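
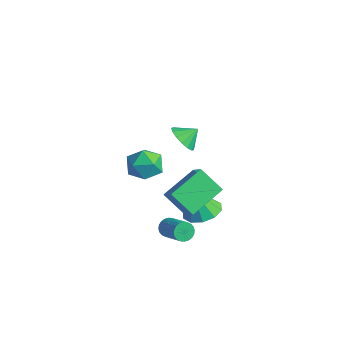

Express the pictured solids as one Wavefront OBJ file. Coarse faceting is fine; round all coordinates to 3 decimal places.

v -3.849 2.58 -0.153
v -3.242 2.881 -0.805
v -3.551 3.38 0.493
v -3.657 3.115 -0.902
v -4.124 3.206 -0.799
v -4.517 3.129 -0.523
v -4.731 2.905 -0.147
v -4.709 2.594 0.226
v -4.456 2.28 0.499
v -4.041 2.046 0.596
v -3.574 1.955 0.493
v -3.181 2.032 0.216
v -2.967 2.256 -0.159
v -2.989 2.567 -0.533
v 0.692 0.511 -1.873
v 1.512 1.135 -1.549
v 0.308 0.129 -0.167
v 0.965 1.516 -1.587
v 0.314 1.513 -1.735
v -0.192 1.127 -1.935
v -0.361 0.506 -2.112
v -0.127 -0.114 -2.197
v 0.42 -0.495 -2.159
v 1.071 -0.492 -2.011
v 1.577 -0.106 -1.811
v 1.746 0.515 -1.634
v 1.856 -2.747 2.03
v 2.725 -2.92 2.779
v 1.612 -0.765 2.769
v 2.48 -0.937 3.518
v 2.92 -2.203 0.922
v 3.788 -2.375 1.671
v 2.675 -0.22 1.661
v 3.544 -0.393 2.41
v 1.457 -2.152 -1.206
v 1.719 -1.867 -1.638
v 3.185 -1.982 -0.825
v 2.923 -2.268 -0.394
v 1.658 -1.696 -1.503
v 3.123 -1.811 -0.69
v 1.566 -1.594 -1.323
v 3.031 -1.71 -0.51
v 1.457 -1.578 -1.125
v 2.923 -1.694 -0.312
v 1.349 -1.649 -0.939
v 2.814 -1.765 -0.126
v 1.257 -1.797 -0.794
v 2.722 -1.912 0.019
v 1.195 -1.999 -0.712
v 2.661 -2.114 0.101
v 1.174 -2.224 -0.706
v 2.639 -2.339 0.107
v 1.195 -2.438 -0.775
v 2.661 -2.553 0.038
v 1.257 -2.609 -0.91
v 2.722 -2.724 -0.097
v 1.349 -2.71 -1.09
v 2.814 -2.826 -0.277
v 1.457 -2.726 -1.288
v 2.923 -2.842 -0.475
v 1.566 -2.655 -1.474
v 3.031 -2.771 -0.661
v 1.658 -2.508 -1.619
v 3.123 -2.623 -0.806
v 1.719 -2.306 -1.701
v 3.185 -2.421 -0.888
v 1.741 -2.081 -1.707
v 3.206 -2.196 -0.894
v 1.028 -2.296 4.327
v 1.591 -2.617 3.513
v 0.029 -3.643 4.167
v 0.592 -3.964 3.353
v 1.003 -3.98 4.309
v 1.621 -3.148 4.408
v -0.001 -3.112 3.272
v 0.617 -2.28 3.371
v 0.956 -3.122 2.861
v 1.576 -3.658 3.502
v 0.044 -2.602 4.178
v 0.664 -3.138 4.819
f 2 1 4
f 2 4 3
f 4 1 5
f 4 5 3
f 5 1 6
f 5 6 3
f 6 1 7
f 6 7 3
f 7 1 8
f 7 8 3
f 8 1 9
f 8 9 3
f 9 1 10
f 9 10 3
f 10 1 11
f 10 11 3
f 11 1 12
f 11 12 3
f 12 1 13
f 12 13 3
f 13 1 14
f 13 14 3
f 14 1 2
f 14 2 3
f 16 15 18
f 16 18 17
f 18 15 19
f 18 19 17
f 19 15 20
f 19 20 17
f 20 15 21
f 20 21 17
f 21 15 22
f 21 22 17
f 22 15 23
f 22 23 17
f 23 15 24
f 23 24 17
f 24 15 25
f 24 25 17
f 25 15 26
f 25 26 17
f 26 15 16
f 26 16 17
f 28 30 27
f 31 28 27
f 27 30 29
f 29 31 27
f 28 34 30
f 32 28 31
f 32 34 28
f 30 34 29
f 33 31 29
f 29 34 33
f 33 32 31
f 34 32 33
f 36 35 39
f 36 39 37
f 37 39 40
f 37 40 38
f 39 35 41
f 39 41 40
f 40 41 42
f 40 42 38
f 41 35 43
f 41 43 42
f 42 43 44
f 42 44 38
f 43 35 45
f 43 45 44
f 44 45 46
f 44 46 38
f 45 35 47
f 45 47 46
f 46 47 48
f 46 48 38
f 47 35 49
f 47 49 48
f 48 49 50
f 48 50 38
f 49 35 51
f 49 51 50
f 50 51 52
f 50 52 38
f 51 35 53
f 51 53 52
f 52 53 54
f 52 54 38
f 53 35 55
f 53 55 54
f 54 55 56
f 54 56 38
f 55 35 57
f 55 57 56
f 56 57 58
f 56 58 38
f 57 35 59
f 57 59 58
f 58 59 60
f 58 60 38
f 59 35 61
f 59 61 60
f 60 61 62
f 60 62 38
f 61 35 63
f 61 63 62
f 62 63 64
f 62 64 38
f 63 35 65
f 63 65 64
f 64 65 66
f 64 66 38
f 65 35 67
f 65 67 66
f 66 67 68
f 66 68 38
f 67 35 36
f 67 36 68
f 68 36 37
f 68 37 38
f 69 80 74
f 69 74 70
f 69 70 76
f 69 76 79
f 69 79 80
f 70 74 78
f 74 80 73
f 80 79 71
f 79 76 75
f 76 70 77
f 72 78 73
f 72 73 71
f 72 71 75
f 72 75 77
f 72 77 78
f 73 78 74
f 71 73 80
f 75 71 79
f 77 75 76
f 78 77 70



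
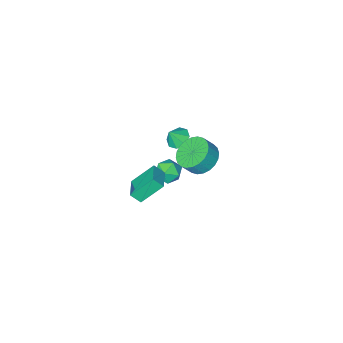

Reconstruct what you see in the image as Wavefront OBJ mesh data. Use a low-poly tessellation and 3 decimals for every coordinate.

v -3.708 -2.684 -3.612
v -2.909 -3.045 -3.317
v -4.011 -3.955 -4.343
v -3.212 -4.316 -4.048
v -3.899 -4.16 -3.448
v -3.712 -3.374 -2.996
v -3.208 -3.626 -4.664
v -3.021 -2.84 -4.212
v -2.6 -3.627 -3.967
v -3.027 -3.957 -3.215
v -3.893 -3.043 -4.445
v -4.32 -3.373 -3.693
v -1.333 -2.918 -3.813
v -2.592 -2.437 -2.432
v -0.567 -1.667 -3.55
v -1.826 -1.186 -2.168
v -0.854 -3.334 -3.232
v -2.113 -2.853 -1.85
v -0.088 -2.083 -2.968
v -1.347 -1.602 -1.587
v -3.841 -3.028 -0.198
v -3.401 -2.427 -0.459
v -3.259 -3.092 0.638
v -3.867 -2.243 -0.12
v -4.318 -2.519 0.173
v -4.489 -3.093 0.249
v -4.281 -3.63 0.064
v -3.815 -3.814 -0.275
v -3.364 -3.538 -0.568
v -3.193 -2.963 -0.644
v -2.441 2.094 3.424
v -1.719 1.564 2.804
v -1.116 1.436 3.616
v -1.839 1.966 4.236
v -1.582 1.965 2.766
v -0.979 1.837 3.578
v -1.576 2.385 2.828
v -0.974 2.257 3.641
v -1.702 2.762 2.981
v -1.1 2.634 3.793
v -1.941 3.036 3.201
v -1.338 2.908 4.014
v -2.256 3.168 3.455
v -1.653 3.04 4.268
v -2.599 3.135 3.705
v -1.996 3.007 4.517
v -2.918 2.945 3.911
v -2.315 2.817 4.724
v -3.164 2.624 4.044
v -2.561 2.496 4.856
v -3.301 2.223 4.082
v -2.698 2.095 4.894
v -3.306 1.803 4.019
v -2.704 1.675 4.832
v -3.18 1.426 3.867
v -2.578 1.298 4.679
v -2.942 1.152 3.646
v -2.339 1.024 4.459
v -2.627 1.02 3.392
v -2.024 0.892 4.205
v -2.284 1.053 3.143
v -1.681 0.925 3.955
v -1.965 1.243 2.936
v -1.362 1.115 3.749
f 1 12 6
f 1 6 2
f 1 2 8
f 1 8 11
f 1 11 12
f 2 6 10
f 6 12 5
f 12 11 3
f 11 8 7
f 8 2 9
f 4 10 5
f 4 5 3
f 4 3 7
f 4 7 9
f 4 9 10
f 5 10 6
f 3 5 12
f 7 3 11
f 9 7 8
f 10 9 2
f 14 16 13
f 17 14 13
f 13 16 15
f 15 17 13
f 14 20 16
f 18 14 17
f 18 20 14
f 16 20 15
f 19 17 15
f 15 20 19
f 19 18 17
f 20 18 19
f 22 21 24
f 22 24 23
f 24 21 25
f 24 25 23
f 25 21 26
f 25 26 23
f 26 21 27
f 26 27 23
f 27 21 28
f 27 28 23
f 28 21 29
f 28 29 23
f 29 21 30
f 29 30 23
f 30 21 22
f 30 22 23
f 32 31 35
f 32 35 33
f 33 35 36
f 33 36 34
f 35 31 37
f 35 37 36
f 36 37 38
f 36 38 34
f 37 31 39
f 37 39 38
f 38 39 40
f 38 40 34
f 39 31 41
f 39 41 40
f 40 41 42
f 40 42 34
f 41 31 43
f 41 43 42
f 42 43 44
f 42 44 34
f 43 31 45
f 43 45 44
f 44 45 46
f 44 46 34
f 45 31 47
f 45 47 46
f 46 47 48
f 46 48 34
f 47 31 49
f 47 49 48
f 48 49 50
f 48 50 34
f 49 31 51
f 49 51 50
f 50 51 52
f 50 52 34
f 51 31 53
f 51 53 52
f 52 53 54
f 52 54 34
f 53 31 55
f 53 55 54
f 54 55 56
f 54 56 34
f 55 31 57
f 55 57 56
f 56 57 58
f 56 58 34
f 57 31 59
f 57 59 58
f 58 59 60
f 58 60 34
f 59 31 61
f 59 61 60
f 60 61 62
f 60 62 34
f 61 31 63
f 61 63 62
f 62 63 64
f 62 64 34
f 63 31 32
f 63 32 64
f 64 32 33
f 64 33 34



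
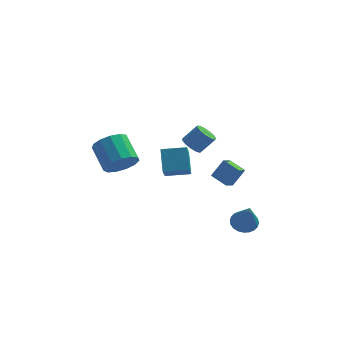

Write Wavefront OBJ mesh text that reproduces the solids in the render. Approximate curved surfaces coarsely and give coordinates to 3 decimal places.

v 0.358 3.298 -2.12
v 0.895 3.271 -2.584
v 1.719 3.494 -1.644
v 1.182 3.522 -1.18
v 0.777 3.653 -2.571
v 1.601 3.876 -1.631
v 0.525 3.922 -2.415
v 1.349 4.145 -1.474
v 0.221 3.994 -2.165
v 1.045 4.217 -1.225
v -0.04 3.844 -1.901
v 0.784 4.067 -0.961
v -0.174 3.522 -1.707
v 0.65 3.745 -0.766
v -0.14 3.128 -1.644
v 0.684 3.351 -0.703
v 0.053 2.789 -1.732
v 0.877 3.012 -0.791
v 0.342 2.611 -1.943
v 1.166 2.834 -1.003
v 0.637 2.652 -2.211
v 1.461 2.875 -1.271
v 0.843 2.898 -2.45
v 1.667 3.121 -1.509
v 3.419 -2.242 -4.628
v 4.192 -2.203 -4.724
v 3.701 -3.338 -2.812
v 4.14 -1.95 -4.564
v 3.978 -1.741 -4.412
v 3.73 -1.609 -4.294
v 3.436 -1.573 -4.227
v 3.139 -1.639 -4.22
v 2.884 -1.796 -4.276
v 2.711 -2.021 -4.385
v 2.646 -2.28 -4.531
v 2.699 -2.533 -4.692
v 2.861 -2.742 -4.843
v 3.108 -2.874 -4.962
v 3.403 -2.91 -5.029
v 3.7 -2.845 -5.036
v 3.954 -2.687 -4.98
v 4.127 -2.462 -4.871
v -0.882 -2.882 -0.45
v -1.056 -1.857 0.646
v -0.834 -1.819 -1.435
v -1.008 -0.795 -0.34
v 0.508 -2.805 -0.3
v 0.334 -1.781 0.795
v 0.556 -1.743 -1.286
v 0.382 -0.718 -0.19
v 1.632 -2.441 -0.934
v 2.266 -2.162 0.082
v 1.967 -1.82 -1.313
v 2.601 -1.542 -0.296
v 2.439 -3.078 -1.264
v 3.073 -2.8 -0.247
v 2.774 -2.458 -1.642
v 3.408 -2.179 -0.626
v -3.233 -0.592 -1.395
v -2.564 0.097 -1.794
v -3.299 1.382 -0.805
v -3.967 0.692 -0.405
v -3.033 0.099 -2.145
v -3.768 1.384 -1.156
v -3.566 -0.118 -2.258
v -4.3 1.167 -1.269
v -3.992 -0.486 -2.097
v -4.727 0.799 -1.108
v -4.178 -0.888 -1.713
v -4.912 0.397 -0.724
v -4.063 -1.196 -1.228
v -4.798 0.089 -0.238
v -3.685 -1.312 -0.795
v -4.419 -0.028 0.194
v -3.163 -1.2 -0.554
v -3.898 0.085 0.436
v -2.663 -0.895 -0.579
v -3.398 0.39 0.411
v -2.344 -0.494 -0.863
v -3.079 0.791 0.126
v -2.308 -0.124 -1.316
v -3.042 1.161 -0.327
f 2 1 5
f 2 5 3
f 3 5 6
f 3 6 4
f 5 1 7
f 5 7 6
f 6 7 8
f 6 8 4
f 7 1 9
f 7 9 8
f 8 9 10
f 8 10 4
f 9 1 11
f 9 11 10
f 10 11 12
f 10 12 4
f 11 1 13
f 11 13 12
f 12 13 14
f 12 14 4
f 13 1 15
f 13 15 14
f 14 15 16
f 14 16 4
f 15 1 17
f 15 17 16
f 16 17 18
f 16 18 4
f 17 1 19
f 17 19 18
f 18 19 20
f 18 20 4
f 19 1 21
f 19 21 20
f 20 21 22
f 20 22 4
f 21 1 23
f 21 23 22
f 22 23 24
f 22 24 4
f 23 1 2
f 23 2 24
f 24 2 3
f 24 3 4
f 26 25 28
f 26 28 27
f 28 25 29
f 28 29 27
f 29 25 30
f 29 30 27
f 30 25 31
f 30 31 27
f 31 25 32
f 31 32 27
f 32 25 33
f 32 33 27
f 33 25 34
f 33 34 27
f 34 25 35
f 34 35 27
f 35 25 36
f 35 36 27
f 36 25 37
f 36 37 27
f 37 25 38
f 37 38 27
f 38 25 39
f 38 39 27
f 39 25 40
f 39 40 27
f 40 25 41
f 40 41 27
f 41 25 42
f 41 42 27
f 42 25 26
f 42 26 27
f 44 46 43
f 47 44 43
f 43 46 45
f 45 47 43
f 44 50 46
f 48 44 47
f 48 50 44
f 46 50 45
f 49 47 45
f 45 50 49
f 49 48 47
f 50 48 49
f 52 54 51
f 55 52 51
f 51 54 53
f 53 55 51
f 52 58 54
f 56 52 55
f 56 58 52
f 54 58 53
f 57 55 53
f 53 58 57
f 57 56 55
f 58 56 57
f 60 59 63
f 60 63 61
f 61 63 64
f 61 64 62
f 63 59 65
f 63 65 64
f 64 65 66
f 64 66 62
f 65 59 67
f 65 67 66
f 66 67 68
f 66 68 62
f 67 59 69
f 67 69 68
f 68 69 70
f 68 70 62
f 69 59 71
f 69 71 70
f 70 71 72
f 70 72 62
f 71 59 73
f 71 73 72
f 72 73 74
f 72 74 62
f 73 59 75
f 73 75 74
f 74 75 76
f 74 76 62
f 75 59 77
f 75 77 76
f 76 77 78
f 76 78 62
f 77 59 79
f 77 79 78
f 78 79 80
f 78 80 62
f 79 59 81
f 79 81 80
f 80 81 82
f 80 82 62
f 81 59 60
f 81 60 82
f 82 60 61
f 82 61 62



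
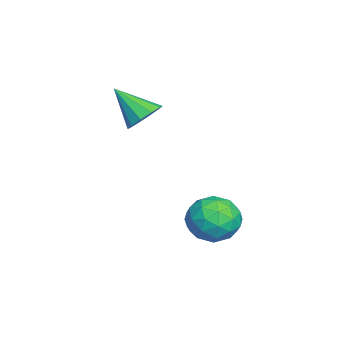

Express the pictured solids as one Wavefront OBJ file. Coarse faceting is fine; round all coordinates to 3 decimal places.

v -0.952 0.986 -2.341
v -0.386 1.646 -1.995
v 0.006 -0.086 -1.865
v 0.572 0.574 -1.519
v -0.26 0.415 -1.121
v -0.852 1.078 -1.415
v 0.472 0.482 -2.445
v -0.12 1.145 -2.739
v 0.494 1.335 -2.059
v 0.042 1.293 -1.241
v -0.422 0.267 -2.619
v -0.874 0.225 -1.801
v -0.753 1.41 -2.21
v 0.373 0.15 -1.65
v -0.116 0.057 -1.416
v 0.217 0.445 -1.213
v -1.027 1.076 -1.869
v -0.695 1.464 -1.665
v -0.62 0.741 -1.152
v 0.315 0.096 -2.195
v 0.647 0.484 -1.991
v -0.597 1.115 -2.647
v -0.264 1.503 -2.444
v 0.24 0.819 -2.708
v 0.097 1.615 -2.044
v 0.66 0.985 -1.764
v 0.601 0.931 -2.308
v 0.253 1.32 -2.481
v -0.169 1.591 -1.563
v 0.394 0.961 -1.283
v -0.095 0.867 -1.049
v -0.443 1.257 -1.222
v 0.348 1.408 -1.601
v -0.774 0.599 -2.577
v -0.211 -0.031 -2.297
v 0.063 0.303 -2.638
v -0.285 0.693 -2.811
v -1.04 0.575 -2.096
v -0.477 -0.055 -1.816
v -0.633 0.24 -1.379
v -0.981 0.629 -1.552
v -0.728 0.152 -2.259
v -2.389 -1.517 1.305
v -1.718 -1.583 1.528
v -2.831 -2.543 2.335
v -1.908 -1.265 1.763
v -2.282 -1.043 1.823
v -2.696 -1.002 1.685
v -2.994 -1.158 1.402
v -3.06 -1.451 1.082
v -2.869 -1.769 0.847
v -2.495 -1.991 0.787
v -2.081 -2.031 0.925
v -1.784 -1.876 1.208
f 1 38 17
f 38 12 41
f 17 41 6
f 38 41 17
f 1 17 13
f 17 6 18
f 13 18 2
f 17 18 13
f 1 13 22
f 13 2 23
f 22 23 8
f 13 23 22
f 1 22 34
f 22 8 37
f 34 37 11
f 22 37 34
f 1 34 38
f 34 11 42
f 38 42 12
f 34 42 38
f 2 18 29
f 18 6 32
f 29 32 10
f 18 32 29
f 6 41 19
f 41 12 40
f 19 40 5
f 41 40 19
f 12 42 39
f 42 11 35
f 39 35 3
f 42 35 39
f 11 37 36
f 37 8 24
f 36 24 7
f 37 24 36
f 8 23 28
f 23 2 25
f 28 25 9
f 23 25 28
f 4 30 16
f 30 10 31
f 16 31 5
f 30 31 16
f 4 16 14
f 16 5 15
f 14 15 3
f 16 15 14
f 4 14 21
f 14 3 20
f 21 20 7
f 14 20 21
f 4 21 26
f 21 7 27
f 26 27 9
f 21 27 26
f 4 26 30
f 26 9 33
f 30 33 10
f 26 33 30
f 5 31 19
f 31 10 32
f 19 32 6
f 31 32 19
f 3 15 39
f 15 5 40
f 39 40 12
f 15 40 39
f 7 20 36
f 20 3 35
f 36 35 11
f 20 35 36
f 9 27 28
f 27 7 24
f 28 24 8
f 27 24 28
f 10 33 29
f 33 9 25
f 29 25 2
f 33 25 29
f 44 43 46
f 44 46 45
f 46 43 47
f 46 47 45
f 47 43 48
f 47 48 45
f 48 43 49
f 48 49 45
f 49 43 50
f 49 50 45
f 50 43 51
f 50 51 45
f 51 43 52
f 51 52 45
f 52 43 53
f 52 53 45
f 53 43 54
f 53 54 45
f 54 43 44
f 54 44 45



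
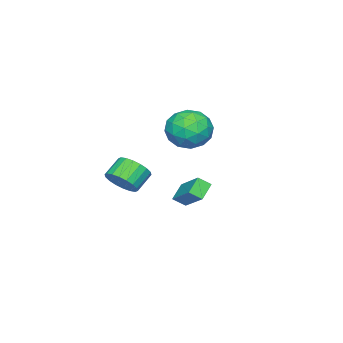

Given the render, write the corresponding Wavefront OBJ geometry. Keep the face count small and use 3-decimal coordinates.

v 4.407 0.467 0.965
v 4.822 -0.042 1.609
v 3.869 0.105 2.34
v 3.453 0.613 1.695
v 4.948 0.338 1.697
v 3.994 0.484 2.428
v 4.967 0.743 1.641
v 4.013 0.889 2.371
v 4.875 1.093 1.45
v 3.921 1.24 2.18
v 4.69 1.319 1.163
v 3.736 1.466 1.893
v 4.449 1.377 0.837
v 3.495 1.523 1.567
v 4.2 1.254 0.536
v 3.246 1.401 1.267
v 3.991 0.975 0.32
v 3.038 1.122 1.051
v 3.866 0.596 0.232
v 2.912 0.742 0.963
v 3.847 0.191 0.289
v 2.893 0.337 1.019
v 3.939 -0.16 0.48
v 2.985 -0.013 1.21
v 4.124 -0.386 0.767
v 3.17 -0.239 1.497
v 4.365 -0.443 1.093
v 3.411 -0.297 1.823
v 4.614 -0.321 1.393
v 3.66 -0.174 2.124
v 0.835 3.284 3.864
v 1.862 3.422 3.181
v 1.658 1.698 4.779
v 2.685 1.836 4.096
v 2.4 2.675 4.965
v 1.891 3.655 4.399
v 1.629 1.465 3.561
v 1.12 2.445 2.995
v 2.352 2.298 2.994
v 2.829 3.046 3.861
v 0.691 2.074 4.099
v 1.168 2.822 4.966
v 1.276 3.492 3.442
v 2.244 1.628 4.518
v 2.076 2.121 5.029
v 2.68 2.202 4.627
v 1.293 3.629 4.158
v 1.897 3.711 3.756
v 2.213 3.272 4.805
v 1.623 1.409 4.204
v 2.227 1.491 3.802
v 0.84 2.918 3.333
v 1.444 2.999 2.931
v 1.307 1.848 3.155
v 2.168 2.913 2.93
v 2.652 1.981 3.469
v 2.031 1.762 3.154
v 1.732 2.338 2.821
v 2.448 3.352 3.44
v 2.932 2.42 3.978
v 2.764 2.913 4.489
v 2.465 3.49 4.156
v 2.736 2.692 3.33
v 0.588 2.7 3.982
v 1.072 1.768 4.52
v 1.055 1.63 3.804
v 0.756 2.207 3.471
v 0.868 3.139 4.491
v 1.352 2.207 5.03
v 1.788 2.782 5.139
v 1.489 3.358 4.806
v 0.784 2.428 4.63
v -1.219 0.545 -2.88
v -2.111 0.523 -2.22
v -0.382 2.024 -1.699
v -1.274 2.002 -1.039
v -0.866 -0.022 -2.421
v -1.758 -0.044 -1.761
v -0.029 1.457 -1.24
v -0.921 1.435 -0.58
f 2 1 5
f 2 5 3
f 3 5 6
f 3 6 4
f 5 1 7
f 5 7 6
f 6 7 8
f 6 8 4
f 7 1 9
f 7 9 8
f 8 9 10
f 8 10 4
f 9 1 11
f 9 11 10
f 10 11 12
f 10 12 4
f 11 1 13
f 11 13 12
f 12 13 14
f 12 14 4
f 13 1 15
f 13 15 14
f 14 15 16
f 14 16 4
f 15 1 17
f 15 17 16
f 16 17 18
f 16 18 4
f 17 1 19
f 17 19 18
f 18 19 20
f 18 20 4
f 19 1 21
f 19 21 20
f 20 21 22
f 20 22 4
f 21 1 23
f 21 23 22
f 22 23 24
f 22 24 4
f 23 1 25
f 23 25 24
f 24 25 26
f 24 26 4
f 25 1 27
f 25 27 26
f 26 27 28
f 26 28 4
f 27 1 29
f 27 29 28
f 28 29 30
f 28 30 4
f 29 1 2
f 29 2 30
f 30 2 3
f 30 3 4
f 31 68 47
f 68 42 71
f 47 71 36
f 68 71 47
f 31 47 43
f 47 36 48
f 43 48 32
f 47 48 43
f 31 43 52
f 43 32 53
f 52 53 38
f 43 53 52
f 31 52 64
f 52 38 67
f 64 67 41
f 52 67 64
f 31 64 68
f 64 41 72
f 68 72 42
f 64 72 68
f 32 48 59
f 48 36 62
f 59 62 40
f 48 62 59
f 36 71 49
f 71 42 70
f 49 70 35
f 71 70 49
f 42 72 69
f 72 41 65
f 69 65 33
f 72 65 69
f 41 67 66
f 67 38 54
f 66 54 37
f 67 54 66
f 38 53 58
f 53 32 55
f 58 55 39
f 53 55 58
f 34 60 46
f 60 40 61
f 46 61 35
f 60 61 46
f 34 46 44
f 46 35 45
f 44 45 33
f 46 45 44
f 34 44 51
f 44 33 50
f 51 50 37
f 44 50 51
f 34 51 56
f 51 37 57
f 56 57 39
f 51 57 56
f 34 56 60
f 56 39 63
f 60 63 40
f 56 63 60
f 35 61 49
f 61 40 62
f 49 62 36
f 61 62 49
f 33 45 69
f 45 35 70
f 69 70 42
f 45 70 69
f 37 50 66
f 50 33 65
f 66 65 41
f 50 65 66
f 39 57 58
f 57 37 54
f 58 54 38
f 57 54 58
f 40 63 59
f 63 39 55
f 59 55 32
f 63 55 59
f 74 76 73
f 77 74 73
f 73 76 75
f 75 77 73
f 74 80 76
f 78 74 77
f 78 80 74
f 76 80 75
f 79 77 75
f 75 80 79
f 79 78 77
f 80 78 79



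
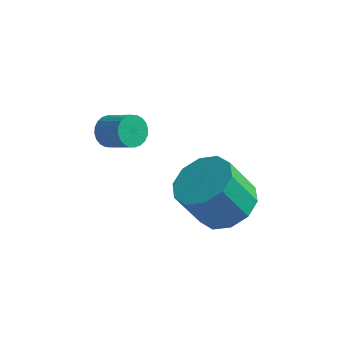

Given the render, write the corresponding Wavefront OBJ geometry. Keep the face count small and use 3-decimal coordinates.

v -0.905 3.791 -0.756
v -0.573 3.877 -1.198
v 0.297 3.555 -0.607
v -0.035 3.469 -0.164
v -0.566 4.073 -1.101
v 0.304 3.751 -0.51
v -0.611 4.225 -0.952
v 0.259 3.904 -0.361
v -0.701 4.312 -0.772
v 0.169 3.99 -0.181
v -0.822 4.319 -0.59
v 0.048 3.998 0.001
v -0.955 4.246 -0.434
v -0.085 3.925 0.157
v -1.081 4.104 -0.326
v -0.211 3.782 0.265
v -1.18 3.914 -0.284
v -0.31 3.592 0.308
v -1.237 3.705 -0.313
v -0.367 3.383 0.278
v -1.244 3.509 -0.41
v -0.374 3.187 0.181
v -1.199 3.356 -0.559
v -0.329 3.035 0.032
v -1.109 3.27 -0.739
v -0.239 2.948 -0.148
v -0.988 3.262 -0.921
v -0.118 2.941 -0.33
v -0.855 3.335 -1.077
v 0.015 3.014 -0.486
v -0.729 3.478 -1.185
v 0.141 3.156 -0.594
v -0.63 3.668 -1.228
v 0.24 3.346 -0.636
v 2.749 3.888 -3.186
v 3.392 4.487 -2.689
v 2.715 4.112 -1.358
v 2.071 3.512 -1.854
v 2.894 4.828 -2.847
v 2.216 4.453 -1.516
v 2.34 4.81 -3.134
v 1.662 4.434 -1.803
v 1.942 4.439 -3.441
v 1.264 4.064 -2.11
v 1.853 3.858 -3.65
v 1.175 3.483 -2.319
v 2.105 3.288 -3.682
v 1.428 2.913 -2.351
v 2.604 2.947 -3.524
v 1.926 2.572 -2.193
v 3.158 2.966 -3.237
v 2.48 2.59 -1.906
v 3.556 3.336 -2.93
v 2.878 2.961 -1.599
v 3.645 3.917 -2.721
v 2.967 3.542 -1.39
f 2 1 5
f 2 5 3
f 3 5 6
f 3 6 4
f 5 1 7
f 5 7 6
f 6 7 8
f 6 8 4
f 7 1 9
f 7 9 8
f 8 9 10
f 8 10 4
f 9 1 11
f 9 11 10
f 10 11 12
f 10 12 4
f 11 1 13
f 11 13 12
f 12 13 14
f 12 14 4
f 13 1 15
f 13 15 14
f 14 15 16
f 14 16 4
f 15 1 17
f 15 17 16
f 16 17 18
f 16 18 4
f 17 1 19
f 17 19 18
f 18 19 20
f 18 20 4
f 19 1 21
f 19 21 20
f 20 21 22
f 20 22 4
f 21 1 23
f 21 23 22
f 22 23 24
f 22 24 4
f 23 1 25
f 23 25 24
f 24 25 26
f 24 26 4
f 25 1 27
f 25 27 26
f 26 27 28
f 26 28 4
f 27 1 29
f 27 29 28
f 28 29 30
f 28 30 4
f 29 1 31
f 29 31 30
f 30 31 32
f 30 32 4
f 31 1 33
f 31 33 32
f 32 33 34
f 32 34 4
f 33 1 2
f 33 2 34
f 34 2 3
f 34 3 4
f 36 35 39
f 36 39 37
f 37 39 40
f 37 40 38
f 39 35 41
f 39 41 40
f 40 41 42
f 40 42 38
f 41 35 43
f 41 43 42
f 42 43 44
f 42 44 38
f 43 35 45
f 43 45 44
f 44 45 46
f 44 46 38
f 45 35 47
f 45 47 46
f 46 47 48
f 46 48 38
f 47 35 49
f 47 49 48
f 48 49 50
f 48 50 38
f 49 35 51
f 49 51 50
f 50 51 52
f 50 52 38
f 51 35 53
f 51 53 52
f 52 53 54
f 52 54 38
f 53 35 55
f 53 55 54
f 54 55 56
f 54 56 38
f 55 35 36
f 55 36 56
f 56 36 37
f 56 37 38



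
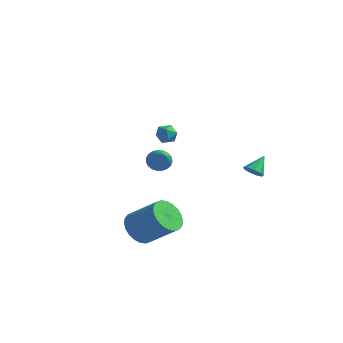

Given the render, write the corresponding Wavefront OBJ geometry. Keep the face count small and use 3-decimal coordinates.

v -1.207 -3.314 -3.118
v -0.631 -4.01 -3.672
v 1.003 -3.723 -2.336
v 0.427 -3.026 -1.782
v -0.536 -3.657 -3.864
v 1.097 -3.369 -2.528
v -0.544 -3.251 -3.943
v 1.09 -2.963 -2.606
v -0.652 -2.854 -3.895
v 0.982 -2.566 -2.559
v -0.845 -2.528 -3.73
v 0.789 -2.24 -2.394
v -1.093 -2.321 -3.471
v 0.541 -2.033 -2.135
v -1.358 -2.266 -3.159
v 0.276 -1.978 -1.823
v -1.6 -2.37 -2.84
v 0.033 -2.082 -1.504
v -1.783 -2.617 -2.564
v -0.149 -2.33 -1.228
v -1.877 -2.971 -2.372
v -0.244 -2.683 -1.036
v -1.87 -3.377 -2.294
v -0.236 -3.089 -0.957
v -1.762 -3.774 -2.341
v -0.128 -3.486 -1.005
v -1.569 -4.1 -2.506
v 0.065 -3.812 -1.17
v -1.321 -4.307 -2.765
v 0.313 -4.019 -1.429
v -1.056 -4.362 -3.077
v 0.578 -4.074 -1.741
v -0.813 -4.258 -3.396
v 0.82 -3.97 -2.06
v -3.836 2.158 -1.185
v -3.245 2.435 -1.513
v -2.564 0.922 0.065
v -3.285 2.627 -1.282
v -3.42 2.739 -1.034
v -3.628 2.75 -0.812
v -3.871 2.659 -0.655
v -4.108 2.481 -0.59
v -4.298 2.247 -0.627
v -4.408 1.998 -0.761
v -4.419 1.777 -0.969
v -4.33 1.621 -1.214
v -4.155 1.559 -1.454
v -3.924 1.6 -1.647
v -3.679 1.737 -1.761
v -3.46 1.947 -1.775
v -3.307 2.194 -1.687
v 1.378 3.478 -1.082
v 1.948 3.289 -0.929
v 1.462 4.422 -0.238
v 1.968 3.571 -1.246
v 1.712 3.809 -1.486
v 1.3 3.892 -1.537
v 0.923 3.781 -1.376
v 0.76 3.529 -1.077
v 0.885 3.252 -0.781
v 1.241 3.081 -0.626
v 1.661 3.096 -0.684
v -0.703 -1.543 2.861
v -0.313 -1.262 3.302
v -0.687 -2.438 3.418
v -0.297 -2.157 3.859
v -0.918 -1.966 3.803
v -0.928 -1.412 3.459
v -0.072 -2.288 3.261
v -0.082 -1.734 2.917
v 0.076 -1.722 3.549
v -0.446 -1.523 3.884
v -0.554 -2.177 2.836
v -1.076 -1.978 3.171
f 2 1 5
f 2 5 3
f 3 5 6
f 3 6 4
f 5 1 7
f 5 7 6
f 6 7 8
f 6 8 4
f 7 1 9
f 7 9 8
f 8 9 10
f 8 10 4
f 9 1 11
f 9 11 10
f 10 11 12
f 10 12 4
f 11 1 13
f 11 13 12
f 12 13 14
f 12 14 4
f 13 1 15
f 13 15 14
f 14 15 16
f 14 16 4
f 15 1 17
f 15 17 16
f 16 17 18
f 16 18 4
f 17 1 19
f 17 19 18
f 18 19 20
f 18 20 4
f 19 1 21
f 19 21 20
f 20 21 22
f 20 22 4
f 21 1 23
f 21 23 22
f 22 23 24
f 22 24 4
f 23 1 25
f 23 25 24
f 24 25 26
f 24 26 4
f 25 1 27
f 25 27 26
f 26 27 28
f 26 28 4
f 27 1 29
f 27 29 28
f 28 29 30
f 28 30 4
f 29 1 31
f 29 31 30
f 30 31 32
f 30 32 4
f 31 1 33
f 31 33 32
f 32 33 34
f 32 34 4
f 33 1 2
f 33 2 34
f 34 2 3
f 34 3 4
f 36 35 38
f 36 38 37
f 38 35 39
f 38 39 37
f 39 35 40
f 39 40 37
f 40 35 41
f 40 41 37
f 41 35 42
f 41 42 37
f 42 35 43
f 42 43 37
f 43 35 44
f 43 44 37
f 44 35 45
f 44 45 37
f 45 35 46
f 45 46 37
f 46 35 47
f 46 47 37
f 47 35 48
f 47 48 37
f 48 35 49
f 48 49 37
f 49 35 50
f 49 50 37
f 50 35 51
f 50 51 37
f 51 35 36
f 51 36 37
f 53 52 55
f 53 55 54
f 55 52 56
f 55 56 54
f 56 52 57
f 56 57 54
f 57 52 58
f 57 58 54
f 58 52 59
f 58 59 54
f 59 52 60
f 59 60 54
f 60 52 61
f 60 61 54
f 61 52 62
f 61 62 54
f 62 52 53
f 62 53 54
f 63 74 68
f 63 68 64
f 63 64 70
f 63 70 73
f 63 73 74
f 64 68 72
f 68 74 67
f 74 73 65
f 73 70 69
f 70 64 71
f 66 72 67
f 66 67 65
f 66 65 69
f 66 69 71
f 66 71 72
f 67 72 68
f 65 67 74
f 69 65 73
f 71 69 70
f 72 71 64



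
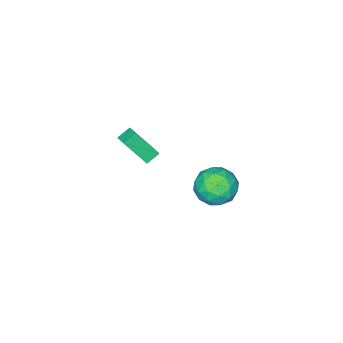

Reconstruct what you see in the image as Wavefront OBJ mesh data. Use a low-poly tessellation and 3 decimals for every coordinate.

v -1.168 2.149 -1.426
v -0.531 3.035 -1.868
v 0.111 1.925 -0.032
v 0.748 2.811 -0.474
v -0.297 3.028 0.023
v -1.088 3.167 -0.839
v 0.668 1.793 -1.061
v -0.123 1.932 -1.923
v 0.604 2.815 -1.643
v 0.008 3.578 -0.973
v -0.428 1.382 -0.927
v -1.024 2.145 -0.257
v -0.962 2.612 -1.77
v 0.542 2.348 -0.13
v -0.073 2.476 0.162
v 0.302 2.997 -0.098
v -1.289 2.689 -1.164
v -0.914 3.21 -1.424
v -0.777 3.206 -0.313
v 0.494 1.75 -0.476
v 0.869 2.271 -0.736
v -0.722 1.963 -1.802
v -0.347 2.484 -2.062
v 0.357 1.754 -1.587
v 0.08 3.003 -1.897
v 0.832 2.871 -1.077
v 0.784 2.273 -1.422
v 0.319 2.355 -1.929
v -0.271 3.452 -1.503
v 0.481 3.32 -0.684
v -0.133 3.448 -0.392
v -0.598 3.529 -0.898
v 0.396 3.323 -1.371
v -0.901 1.64 -1.216
v -0.149 1.508 -0.397
v 0.178 1.431 -1.002
v -0.287 1.512 -1.508
v -1.252 2.089 -0.823
v -0.5 1.957 -0.003
v -0.739 2.605 0.029
v -1.204 2.687 -0.478
v -0.816 1.637 -0.529
v -2.321 -3.594 -3.262
v -1.608 -4.541 -1.675
v -1.939 -2.811 -2.966
v -1.226 -3.758 -1.379
v -1.594 -3.782 -3.701
v -0.881 -4.729 -2.114
v -1.212 -2.999 -3.405
v -0.499 -3.946 -1.818
f 1 38 17
f 38 12 41
f 17 41 6
f 38 41 17
f 1 17 13
f 17 6 18
f 13 18 2
f 17 18 13
f 1 13 22
f 13 2 23
f 22 23 8
f 13 23 22
f 1 22 34
f 22 8 37
f 34 37 11
f 22 37 34
f 1 34 38
f 34 11 42
f 38 42 12
f 34 42 38
f 2 18 29
f 18 6 32
f 29 32 10
f 18 32 29
f 6 41 19
f 41 12 40
f 19 40 5
f 41 40 19
f 12 42 39
f 42 11 35
f 39 35 3
f 42 35 39
f 11 37 36
f 37 8 24
f 36 24 7
f 37 24 36
f 8 23 28
f 23 2 25
f 28 25 9
f 23 25 28
f 4 30 16
f 30 10 31
f 16 31 5
f 30 31 16
f 4 16 14
f 16 5 15
f 14 15 3
f 16 15 14
f 4 14 21
f 14 3 20
f 21 20 7
f 14 20 21
f 4 21 26
f 21 7 27
f 26 27 9
f 21 27 26
f 4 26 30
f 26 9 33
f 30 33 10
f 26 33 30
f 5 31 19
f 31 10 32
f 19 32 6
f 31 32 19
f 3 15 39
f 15 5 40
f 39 40 12
f 15 40 39
f 7 20 36
f 20 3 35
f 36 35 11
f 20 35 36
f 9 27 28
f 27 7 24
f 28 24 8
f 27 24 28
f 10 33 29
f 33 9 25
f 29 25 2
f 33 25 29
f 44 46 43
f 47 44 43
f 43 46 45
f 45 47 43
f 44 50 46
f 48 44 47
f 48 50 44
f 46 50 45
f 49 47 45
f 45 50 49
f 49 48 47
f 50 48 49



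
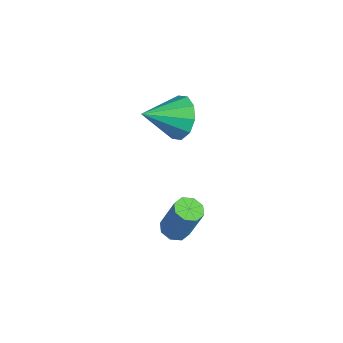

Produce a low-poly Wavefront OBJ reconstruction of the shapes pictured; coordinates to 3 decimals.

v 2.408 -1.038 0.322
v 2.985 -0.932 0.12
v 3.488 -0.516 1.776
v 2.912 -0.622 1.978
v 2.713 -0.544 0.105
v 3.216 -0.127 1.761
v 2.262 -0.445 0.217
v 2.766 -0.028 1.873
v 1.897 -0.694 0.391
v 2.401 -0.277 2.046
v 1.832 -1.144 0.524
v 2.335 -0.728 2.18
v 2.104 -1.533 0.539
v 2.607 -1.116 2.195
v 2.554 -1.632 0.427
v 3.058 -1.215 2.083
v 2.919 -1.383 0.254
v 3.423 -0.966 1.909
v -1.976 0.509 2.877
v -1.119 0.866 3.429
v -1.824 -1.129 3.703
v -1.665 0.997 3.789
v -2.33 0.942 3.801
v -2.86 0.721 3.46
v -3.052 0.419 2.897
v -2.833 0.151 2.326
v -2.286 0.02 1.966
v -1.621 0.076 1.954
v -1.092 0.297 2.294
v -0.9 0.599 2.858
f 2 1 5
f 2 5 3
f 3 5 6
f 3 6 4
f 5 1 7
f 5 7 6
f 6 7 8
f 6 8 4
f 7 1 9
f 7 9 8
f 8 9 10
f 8 10 4
f 9 1 11
f 9 11 10
f 10 11 12
f 10 12 4
f 11 1 13
f 11 13 12
f 12 13 14
f 12 14 4
f 13 1 15
f 13 15 14
f 14 15 16
f 14 16 4
f 15 1 17
f 15 17 16
f 16 17 18
f 16 18 4
f 17 1 2
f 17 2 18
f 18 2 3
f 18 3 4
f 20 19 22
f 20 22 21
f 22 19 23
f 22 23 21
f 23 19 24
f 23 24 21
f 24 19 25
f 24 25 21
f 25 19 26
f 25 26 21
f 26 19 27
f 26 27 21
f 27 19 28
f 27 28 21
f 28 19 29
f 28 29 21
f 29 19 30
f 29 30 21
f 30 19 20
f 30 20 21



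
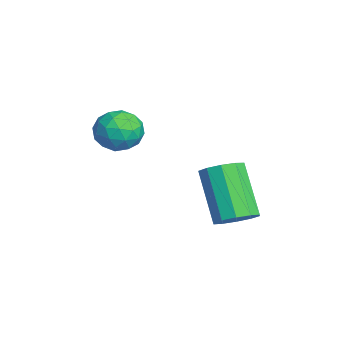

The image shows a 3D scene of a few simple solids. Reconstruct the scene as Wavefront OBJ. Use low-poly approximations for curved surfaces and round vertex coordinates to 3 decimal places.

v -0.507 -2.516 2.997
v -0.179 -2.254 3.576
v 0.039 -3.526 3.144
v 0.367 -3.264 3.723
v -0.337 -3.389 3.737
v -0.674 -2.765 3.646
v 0.534 -3.015 3.074
v 0.197 -2.391 2.983
v 0.465 -2.563 3.623
v -0.073 -2.794 4.033
v -0.067 -2.986 2.687
v -0.605 -3.217 3.097
v -0.391 -2.297 3.274
v 0.251 -3.483 3.446
v -0.163 -3.557 3.455
v 0.03 -3.403 3.795
v -0.682 -2.597 3.315
v -0.489 -2.443 3.655
v -0.582 -3.11 3.75
v 0.349 -3.337 3.065
v 0.542 -3.183 3.405
v -0.17 -2.377 2.925
v 0.023 -2.223 3.265
v 0.442 -2.67 2.97
v 0.18 -2.324 3.642
v 0.501 -2.917 3.728
v 0.599 -2.771 3.346
v 0.401 -2.404 3.293
v -0.136 -2.46 3.883
v 0.185 -3.053 3.969
v -0.229 -3.127 3.977
v -0.427 -2.76 3.924
v 0.242 -2.641 3.91
v -0.325 -2.727 2.751
v -0.004 -3.32 2.837
v 0.287 -3.02 2.796
v 0.089 -2.653 2.743
v -0.641 -2.863 2.992
v -0.32 -3.456 3.078
v -0.541 -3.376 3.427
v -0.739 -3.009 3.374
v -0.382 -3.139 2.81
v 0.357 0.176 0.011
v 0.782 0.484 0.411
v -0.332 0.232 1.789
v -0.757 -0.076 1.389
v 0.529 0.764 0.257
v -0.586 0.512 1.635
v 0.209 0.819 0.009
v -0.905 0.567 1.387
v -0.053 0.629 -0.238
v -1.167 0.377 1.14
v -0.159 0.265 -0.39
v -1.273 0.014 0.988
v -0.068 -0.132 -0.389
v -1.182 -0.384 0.989
v 0.186 -0.412 -0.235
v -0.929 -0.664 1.143
v 0.505 -0.467 0.013
v -0.609 -0.719 1.391
v 0.767 -0.277 0.26
v -0.347 -0.529 1.638
v 0.873 0.086 0.412
v -0.241 -0.165 1.79
f 1 38 17
f 38 12 41
f 17 41 6
f 38 41 17
f 1 17 13
f 17 6 18
f 13 18 2
f 17 18 13
f 1 13 22
f 13 2 23
f 22 23 8
f 13 23 22
f 1 22 34
f 22 8 37
f 34 37 11
f 22 37 34
f 1 34 38
f 34 11 42
f 38 42 12
f 34 42 38
f 2 18 29
f 18 6 32
f 29 32 10
f 18 32 29
f 6 41 19
f 41 12 40
f 19 40 5
f 41 40 19
f 12 42 39
f 42 11 35
f 39 35 3
f 42 35 39
f 11 37 36
f 37 8 24
f 36 24 7
f 37 24 36
f 8 23 28
f 23 2 25
f 28 25 9
f 23 25 28
f 4 30 16
f 30 10 31
f 16 31 5
f 30 31 16
f 4 16 14
f 16 5 15
f 14 15 3
f 16 15 14
f 4 14 21
f 14 3 20
f 21 20 7
f 14 20 21
f 4 21 26
f 21 7 27
f 26 27 9
f 21 27 26
f 4 26 30
f 26 9 33
f 30 33 10
f 26 33 30
f 5 31 19
f 31 10 32
f 19 32 6
f 31 32 19
f 3 15 39
f 15 5 40
f 39 40 12
f 15 40 39
f 7 20 36
f 20 3 35
f 36 35 11
f 20 35 36
f 9 27 28
f 27 7 24
f 28 24 8
f 27 24 28
f 10 33 29
f 33 9 25
f 29 25 2
f 33 25 29
f 44 43 47
f 44 47 45
f 45 47 48
f 45 48 46
f 47 43 49
f 47 49 48
f 48 49 50
f 48 50 46
f 49 43 51
f 49 51 50
f 50 51 52
f 50 52 46
f 51 43 53
f 51 53 52
f 52 53 54
f 52 54 46
f 53 43 55
f 53 55 54
f 54 55 56
f 54 56 46
f 55 43 57
f 55 57 56
f 56 57 58
f 56 58 46
f 57 43 59
f 57 59 58
f 58 59 60
f 58 60 46
f 59 43 61
f 59 61 60
f 60 61 62
f 60 62 46
f 61 43 63
f 61 63 62
f 62 63 64
f 62 64 46
f 63 43 44
f 63 44 64
f 64 44 45
f 64 45 46



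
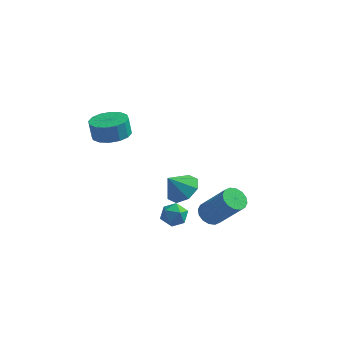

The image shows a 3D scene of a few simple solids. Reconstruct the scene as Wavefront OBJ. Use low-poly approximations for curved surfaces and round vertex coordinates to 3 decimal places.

v 1.694 -1.065 -2.335
v 2.092 -0.526 -2.537
v 3.424 -0.875 -0.847
v 3.026 -1.415 -0.645
v 1.846 -0.382 -2.314
v 3.178 -0.732 -0.623
v 1.559 -0.422 -2.096
v 2.891 -0.771 -0.406
v 1.308 -0.633 -1.942
v 2.64 -0.983 -0.252
v 1.161 -0.961 -1.893
v 2.493 -1.31 -0.203
v 1.157 -1.316 -1.963
v 2.488 -1.666 -0.273
v 1.296 -1.605 -2.133
v 2.628 -1.954 -0.443
v 1.542 -1.748 -2.357
v 2.874 -2.098 -0.666
v 1.829 -1.709 -2.574
v 3.161 -2.058 -0.884
v 2.08 -1.497 -2.728
v 3.412 -1.847 -1.038
v 2.227 -1.17 -2.777
v 3.559 -1.519 -1.087
v 2.232 -0.814 -2.707
v 3.563 -1.164 -1.017
v -3.502 -0.445 1.854
v -2.554 -0.203 2.005
v -2.73 -0.133 2.997
v -3.678 -0.375 2.846
v -2.795 0.243 1.93
v -2.971 0.314 2.923
v -3.225 0.505 1.836
v -3.401 0.575 2.828
v -3.729 0.512 1.746
v -3.905 0.583 2.738
v -4.173 0.263 1.685
v -4.349 0.333 2.677
v -4.437 -0.176 1.669
v -4.613 -0.106 2.661
v -4.45 -0.687 1.703
v -4.626 -0.617 2.695
v -4.209 -1.134 1.777
v -4.385 -1.063 2.77
v -3.779 -1.395 1.872
v -3.955 -1.325 2.864
v -3.275 -1.403 1.962
v -3.451 -1.332 2.954
v -2.831 -1.153 2.023
v -3.007 -1.083 3.015
v -2.567 -0.714 2.039
v -2.743 -0.644 3.031
v -0.735 2.19 -3.434
v 0.133 1.936 -3.033
v -1.365 1.69 -2.386
v -0.086 2.633 -2.832
v -0.686 3.07 -2.984
v -1.315 2.992 -3.399
v -1.604 2.443 -3.835
v -1.385 1.747 -4.035
v -0.785 1.309 -3.883
v -0.156 1.388 -3.468
v -0.186 -0.282 -2.879
v 0.183 -0.638 -3.436
v -0.483 -1.362 -2.384
v -0.114 -1.718 -2.941
v 0.272 -1.322 -2.424
v 0.455 -0.654 -2.729
v -0.755 -1.346 -3.091
v -0.572 -0.678 -3.396
v -0.169 -1.295 -3.566
v 0.466 -1.281 -3.154
v -0.766 -0.719 -2.666
v -0.131 -0.705 -2.254
f 2 1 5
f 2 5 3
f 3 5 6
f 3 6 4
f 5 1 7
f 5 7 6
f 6 7 8
f 6 8 4
f 7 1 9
f 7 9 8
f 8 9 10
f 8 10 4
f 9 1 11
f 9 11 10
f 10 11 12
f 10 12 4
f 11 1 13
f 11 13 12
f 12 13 14
f 12 14 4
f 13 1 15
f 13 15 14
f 14 15 16
f 14 16 4
f 15 1 17
f 15 17 16
f 16 17 18
f 16 18 4
f 17 1 19
f 17 19 18
f 18 19 20
f 18 20 4
f 19 1 21
f 19 21 20
f 20 21 22
f 20 22 4
f 21 1 23
f 21 23 22
f 22 23 24
f 22 24 4
f 23 1 25
f 23 25 24
f 24 25 26
f 24 26 4
f 25 1 2
f 25 2 26
f 26 2 3
f 26 3 4
f 28 27 31
f 28 31 29
f 29 31 32
f 29 32 30
f 31 27 33
f 31 33 32
f 32 33 34
f 32 34 30
f 33 27 35
f 33 35 34
f 34 35 36
f 34 36 30
f 35 27 37
f 35 37 36
f 36 37 38
f 36 38 30
f 37 27 39
f 37 39 38
f 38 39 40
f 38 40 30
f 39 27 41
f 39 41 40
f 40 41 42
f 40 42 30
f 41 27 43
f 41 43 42
f 42 43 44
f 42 44 30
f 43 27 45
f 43 45 44
f 44 45 46
f 44 46 30
f 45 27 47
f 45 47 46
f 46 47 48
f 46 48 30
f 47 27 49
f 47 49 48
f 48 49 50
f 48 50 30
f 49 27 51
f 49 51 50
f 50 51 52
f 50 52 30
f 51 27 28
f 51 28 52
f 52 28 29
f 52 29 30
f 54 53 56
f 54 56 55
f 56 53 57
f 56 57 55
f 57 53 58
f 57 58 55
f 58 53 59
f 58 59 55
f 59 53 60
f 59 60 55
f 60 53 61
f 60 61 55
f 61 53 62
f 61 62 55
f 62 53 54
f 62 54 55
f 63 74 68
f 63 68 64
f 63 64 70
f 63 70 73
f 63 73 74
f 64 68 72
f 68 74 67
f 74 73 65
f 73 70 69
f 70 64 71
f 66 72 67
f 66 67 65
f 66 65 69
f 66 69 71
f 66 71 72
f 67 72 68
f 65 67 74
f 69 65 73
f 71 69 70
f 72 71 64



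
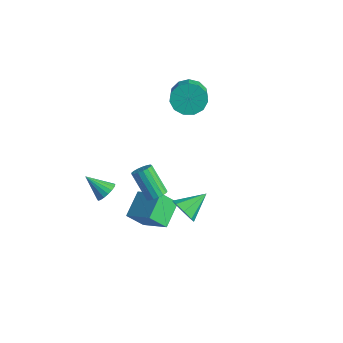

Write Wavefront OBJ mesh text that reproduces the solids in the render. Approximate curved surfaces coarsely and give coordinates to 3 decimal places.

v 2.474 -2.159 1.256
v 2.929 -2.121 1.63
v 1.781 -2.224 3.038
v 1.326 -2.261 2.664
v 2.854 -1.852 1.588
v 1.705 -1.955 2.996
v 2.691 -1.653 1.47
v 1.543 -1.756 2.878
v 2.479 -1.57 1.303
v 1.331 -1.673 2.711
v 2.266 -1.622 1.125
v 1.117 -1.725 2.533
v 2.1 -1.797 0.977
v 0.952 -1.9 2.386
v 2.02 -2.055 0.893
v 0.872 -2.157 2.302
v 2.044 -2.336 0.893
v 0.896 -2.439 2.301
v 2.167 -2.577 0.975
v 1.019 -2.68 2.383
v 2.36 -2.722 1.122
v 1.212 -2.824 2.53
v 2.579 -2.738 1.299
v 1.431 -2.84 2.707
v 2.774 -2.621 1.467
v 1.626 -2.724 2.875
v 2.9 -2.398 1.586
v 1.752 -2.501 2.994
v -0.855 -1.66 -3.472
v -1.543 -0.324 -2.678
v -0.43 -0.834 -4.493
v -1.117 0.502 -3.698
v 0.797 -1.362 -2.542
v 0.11 -0.026 -1.747
v 1.223 -0.536 -3.562
v 0.535 0.8 -2.768
v -3.085 -1.306 -3.315
v -2.611 -1.281 -2.787
v -4.155 -1.914 -2.325
v -2.752 -1 -2.767
v -2.96 -0.779 -2.856
v -3.192 -0.662 -3.035
v -3.403 -0.673 -3.27
v -3.551 -0.809 -3.514
v -3.607 -1.043 -3.718
v -3.559 -1.33 -3.843
v -3.417 -1.611 -3.863
v -3.21 -1.832 -3.774
v -2.977 -1.949 -3.595
v -2.766 -1.938 -3.36
v -2.618 -1.802 -3.116
v -2.563 -1.568 -2.912
v -2.411 3.954 2.72
v -1.813 3.85 1.875
v -0.752 2.961 2.736
v -1.349 3.066 3.58
v -1.629 4.334 2.148
v -0.568 3.446 3.009
v -1.693 4.698 2.603
v -0.632 3.81 3.464
v -1.985 4.826 3.095
v -0.924 3.937 3.956
v -2.412 4.677 3.468
v -1.351 3.788 4.328
v -2.839 4.298 3.603
v -1.777 3.41 4.463
v -3.129 3.811 3.458
v -2.068 2.922 4.318
v -3.192 3.369 3.078
v -2.13 2.48 3.939
v -3.006 3.113 2.585
v -1.945 2.224 3.445
v -2.632 3.124 2.134
v -1.57 2.235 2.995
v -2.187 3.399 1.87
v -1.125 2.51 2.73
v 3.588 -1.348 0.262
v 4.264 -1.181 -0.208
v 3.732 0.088 0.978
v 3.717 -0.988 -0.486
v 3.095 -1.006 -0.325
v 2.762 -1.224 0.179
v 2.913 -1.514 0.733
v 3.459 -1.707 1.01
v 4.082 -1.69 0.85
v 4.415 -1.472 0.345
f 2 1 5
f 2 5 3
f 3 5 6
f 3 6 4
f 5 1 7
f 5 7 6
f 6 7 8
f 6 8 4
f 7 1 9
f 7 9 8
f 8 9 10
f 8 10 4
f 9 1 11
f 9 11 10
f 10 11 12
f 10 12 4
f 11 1 13
f 11 13 12
f 12 13 14
f 12 14 4
f 13 1 15
f 13 15 14
f 14 15 16
f 14 16 4
f 15 1 17
f 15 17 16
f 16 17 18
f 16 18 4
f 17 1 19
f 17 19 18
f 18 19 20
f 18 20 4
f 19 1 21
f 19 21 20
f 20 21 22
f 20 22 4
f 21 1 23
f 21 23 22
f 22 23 24
f 22 24 4
f 23 1 25
f 23 25 24
f 24 25 26
f 24 26 4
f 25 1 27
f 25 27 26
f 26 27 28
f 26 28 4
f 27 1 2
f 27 2 28
f 28 2 3
f 28 3 4
f 30 32 29
f 33 30 29
f 29 32 31
f 31 33 29
f 30 36 32
f 34 30 33
f 34 36 30
f 32 36 31
f 35 33 31
f 31 36 35
f 35 34 33
f 36 34 35
f 38 37 40
f 38 40 39
f 40 37 41
f 40 41 39
f 41 37 42
f 41 42 39
f 42 37 43
f 42 43 39
f 43 37 44
f 43 44 39
f 44 37 45
f 44 45 39
f 45 37 46
f 45 46 39
f 46 37 47
f 46 47 39
f 47 37 48
f 47 48 39
f 48 37 49
f 48 49 39
f 49 37 50
f 49 50 39
f 50 37 51
f 50 51 39
f 51 37 52
f 51 52 39
f 52 37 38
f 52 38 39
f 54 53 57
f 54 57 55
f 55 57 58
f 55 58 56
f 57 53 59
f 57 59 58
f 58 59 60
f 58 60 56
f 59 53 61
f 59 61 60
f 60 61 62
f 60 62 56
f 61 53 63
f 61 63 62
f 62 63 64
f 62 64 56
f 63 53 65
f 63 65 64
f 64 65 66
f 64 66 56
f 65 53 67
f 65 67 66
f 66 67 68
f 66 68 56
f 67 53 69
f 67 69 68
f 68 69 70
f 68 70 56
f 69 53 71
f 69 71 70
f 70 71 72
f 70 72 56
f 71 53 73
f 71 73 72
f 72 73 74
f 72 74 56
f 73 53 75
f 73 75 74
f 74 75 76
f 74 76 56
f 75 53 54
f 75 54 76
f 76 54 55
f 76 55 56
f 78 77 80
f 78 80 79
f 80 77 81
f 80 81 79
f 81 77 82
f 81 82 79
f 82 77 83
f 82 83 79
f 83 77 84
f 83 84 79
f 84 77 85
f 84 85 79
f 85 77 86
f 85 86 79
f 86 77 78
f 86 78 79



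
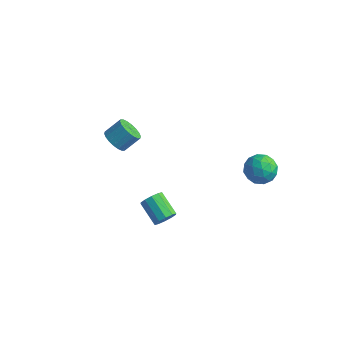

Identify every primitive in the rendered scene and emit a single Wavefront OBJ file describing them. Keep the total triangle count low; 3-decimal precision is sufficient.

v 1.825 -4.002 0.375
v 2.043 -4.285 0.965
v 0.773 -3.78 1.676
v 0.555 -3.498 1.085
v 2.192 -3.886 0.948
v 0.922 -3.381 1.658
v 2.2 -3.531 0.711
v 0.931 -3.026 1.421
v 2.066 -3.356 0.346
v 0.796 -2.852 1.056
v 1.839 -3.428 -0.008
v 0.569 -2.924 0.703
v 1.607 -3.72 -0.216
v 0.337 -3.215 0.495
v 1.458 -4.119 -0.198
v 0.188 -3.614 0.512
v 1.449 -4.474 0.039
v 0.18 -3.969 0.749
v 1.584 -4.648 0.404
v 0.314 -4.144 1.114
v 1.811 -4.576 0.757
v 0.541 -4.072 1.468
v -3.738 -0.882 1.411
v -3.185 -0.668 0.83
v -2.649 0.115 1.628
v -3.202 -0.098 2.209
v -3.458 -0.425 0.776
v -2.923 0.358 1.575
v -3.787 -0.274 0.848
v -3.252 0.509 1.646
v -4.107 -0.242 1.031
v -3.571 0.541 1.83
v -4.353 -0.337 1.29
v -3.817 0.446 2.088
v -4.477 -0.54 1.572
v -3.941 0.243 2.371
v -4.455 -0.811 1.823
v -3.919 -0.028 2.621
v -4.291 -1.095 1.992
v -3.755 -0.312 2.79
v -4.017 -1.338 2.045
v -3.482 -0.555 2.844
v -3.688 -1.489 1.974
v -3.153 -0.706 2.772
v -3.369 -1.521 1.79
v -2.833 -0.738 2.589
v -3.123 -1.426 1.532
v -2.587 -0.643 2.33
v -2.999 -1.223 1.249
v -2.463 -0.44 2.048
v -3.021 -0.952 0.999
v -2.485 -0.169 1.797
v 2.414 4.445 -1.617
v 3.451 4.609 -1.667
v 2.689 2.871 -1.033
v 3.726 3.035 -1.083
v 3.147 3.548 -0.372
v 2.977 4.521 -0.733
v 3.163 2.959 -1.967
v 2.993 3.932 -2.328
v 3.915 3.69 -1.883
v 3.904 4.054 -0.897
v 2.236 3.426 -1.803
v 2.225 3.79 -0.817
v 2.908 4.665 -1.693
v 3.232 2.815 -1.007
v 2.891 3.117 -0.589
v 3.501 3.213 -0.618
v 2.629 4.614 -1.144
v 3.239 4.71 -1.173
v 3.06 4.087 -0.412
v 2.901 2.77 -1.527
v 3.511 2.866 -1.556
v 2.639 4.267 -2.082
v 3.249 4.363 -2.111
v 3.08 3.393 -2.288
v 3.79 4.221 -1.85
v 3.952 3.296 -1.506
v 3.621 3.251 -2.026
v 3.521 3.823 -2.238
v 3.784 4.435 -1.27
v 3.946 3.51 -0.926
v 3.605 3.812 -0.509
v 3.505 4.384 -0.721
v 4.057 3.895 -1.397
v 2.194 3.97 -1.774
v 2.356 3.045 -1.43
v 2.635 3.096 -1.979
v 2.535 3.668 -2.191
v 2.188 4.184 -1.194
v 2.35 3.259 -0.85
v 2.619 3.657 -0.462
v 2.519 4.229 -0.674
v 2.083 3.585 -1.303
f 2 1 5
f 2 5 3
f 3 5 6
f 3 6 4
f 5 1 7
f 5 7 6
f 6 7 8
f 6 8 4
f 7 1 9
f 7 9 8
f 8 9 10
f 8 10 4
f 9 1 11
f 9 11 10
f 10 11 12
f 10 12 4
f 11 1 13
f 11 13 12
f 12 13 14
f 12 14 4
f 13 1 15
f 13 15 14
f 14 15 16
f 14 16 4
f 15 1 17
f 15 17 16
f 16 17 18
f 16 18 4
f 17 1 19
f 17 19 18
f 18 19 20
f 18 20 4
f 19 1 21
f 19 21 20
f 20 21 22
f 20 22 4
f 21 1 2
f 21 2 22
f 22 2 3
f 22 3 4
f 24 23 27
f 24 27 25
f 25 27 28
f 25 28 26
f 27 23 29
f 27 29 28
f 28 29 30
f 28 30 26
f 29 23 31
f 29 31 30
f 30 31 32
f 30 32 26
f 31 23 33
f 31 33 32
f 32 33 34
f 32 34 26
f 33 23 35
f 33 35 34
f 34 35 36
f 34 36 26
f 35 23 37
f 35 37 36
f 36 37 38
f 36 38 26
f 37 23 39
f 37 39 38
f 38 39 40
f 38 40 26
f 39 23 41
f 39 41 40
f 40 41 42
f 40 42 26
f 41 23 43
f 41 43 42
f 42 43 44
f 42 44 26
f 43 23 45
f 43 45 44
f 44 45 46
f 44 46 26
f 45 23 47
f 45 47 46
f 46 47 48
f 46 48 26
f 47 23 49
f 47 49 48
f 48 49 50
f 48 50 26
f 49 23 51
f 49 51 50
f 50 51 52
f 50 52 26
f 51 23 24
f 51 24 52
f 52 24 25
f 52 25 26
f 53 90 69
f 90 64 93
f 69 93 58
f 90 93 69
f 53 69 65
f 69 58 70
f 65 70 54
f 69 70 65
f 53 65 74
f 65 54 75
f 74 75 60
f 65 75 74
f 53 74 86
f 74 60 89
f 86 89 63
f 74 89 86
f 53 86 90
f 86 63 94
f 90 94 64
f 86 94 90
f 54 70 81
f 70 58 84
f 81 84 62
f 70 84 81
f 58 93 71
f 93 64 92
f 71 92 57
f 93 92 71
f 64 94 91
f 94 63 87
f 91 87 55
f 94 87 91
f 63 89 88
f 89 60 76
f 88 76 59
f 89 76 88
f 60 75 80
f 75 54 77
f 80 77 61
f 75 77 80
f 56 82 68
f 82 62 83
f 68 83 57
f 82 83 68
f 56 68 66
f 68 57 67
f 66 67 55
f 68 67 66
f 56 66 73
f 66 55 72
f 73 72 59
f 66 72 73
f 56 73 78
f 73 59 79
f 78 79 61
f 73 79 78
f 56 78 82
f 78 61 85
f 82 85 62
f 78 85 82
f 57 83 71
f 83 62 84
f 71 84 58
f 83 84 71
f 55 67 91
f 67 57 92
f 91 92 64
f 67 92 91
f 59 72 88
f 72 55 87
f 88 87 63
f 72 87 88
f 61 79 80
f 79 59 76
f 80 76 60
f 79 76 80
f 62 85 81
f 85 61 77
f 81 77 54
f 85 77 81



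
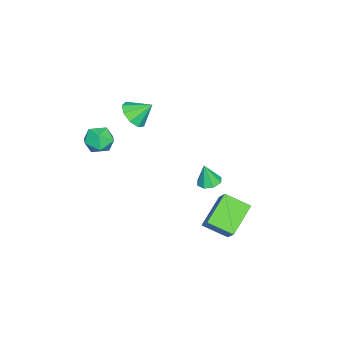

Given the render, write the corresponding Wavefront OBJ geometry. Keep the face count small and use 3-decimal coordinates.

v 1.818 -3.231 2.57
v 2.376 -2.612 2.038
v 2.204 -4.428 1.582
v 2.762 -3.809 1.05
v 3.04 -4.065 1.963
v 2.802 -3.326 2.574
v 1.778 -3.714 1.046
v 1.54 -2.975 1.657
v 2.351 -2.911 1.097
v 3.132 -3.128 1.663
v 1.448 -3.912 1.957
v 2.229 -4.129 2.523
v 2.109 2.372 -4.251
v 0.35 2.838 -3.086
v 2.049 3.87 -4.941
v 0.291 4.336 -3.776
v 3.129 3.004 -2.964
v 1.371 3.47 -1.799
v 3.07 4.502 -3.654
v 1.311 4.968 -2.489
v -1.429 1.721 -3.428
v -0.98 1.14 -3.579
v -1.351 1.419 -2.032
v -0.688 1.626 -3.49
v -0.83 2.168 -3.365
v -1.323 2.448 -3.276
v -1.878 2.303 -3.277
v -2.171 1.816 -3.365
v -2.028 1.275 -3.491
v -1.535 0.994 -3.579
v -1.713 -2.899 1.13
v -0.72 -2.783 1.273
v -1.967 -1.861 2.05
v -0.933 -2.377 0.756
v -1.512 -2.216 0.414
v -2.184 -2.375 0.407
v -2.636 -2.779 0.739
v -2.656 -3.239 1.253
v -2.235 -3.541 1.711
v -1.569 -3.542 1.896
v -0.971 -3.243 1.724
f 1 12 6
f 1 6 2
f 1 2 8
f 1 8 11
f 1 11 12
f 2 6 10
f 6 12 5
f 12 11 3
f 11 8 7
f 8 2 9
f 4 10 5
f 4 5 3
f 4 3 7
f 4 7 9
f 4 9 10
f 5 10 6
f 3 5 12
f 7 3 11
f 9 7 8
f 10 9 2
f 14 16 13
f 17 14 13
f 13 16 15
f 15 17 13
f 14 20 16
f 18 14 17
f 18 20 14
f 16 20 15
f 19 17 15
f 15 20 19
f 19 18 17
f 20 18 19
f 22 21 24
f 22 24 23
f 24 21 25
f 24 25 23
f 25 21 26
f 25 26 23
f 26 21 27
f 26 27 23
f 27 21 28
f 27 28 23
f 28 21 29
f 28 29 23
f 29 21 30
f 29 30 23
f 30 21 22
f 30 22 23
f 32 31 34
f 32 34 33
f 34 31 35
f 34 35 33
f 35 31 36
f 35 36 33
f 36 31 37
f 36 37 33
f 37 31 38
f 37 38 33
f 38 31 39
f 38 39 33
f 39 31 40
f 39 40 33
f 40 31 41
f 40 41 33
f 41 31 32
f 41 32 33



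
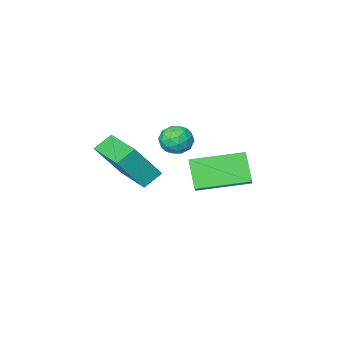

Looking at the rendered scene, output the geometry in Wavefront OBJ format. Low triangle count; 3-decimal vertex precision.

v -0.974 -1.402 -1.709
v -1.698 -1.39 -1.209
v -0.79 0.537 -1.488
v -1.514 0.549 -0.988
v -0.026 -1.649 -0.332
v -0.75 -1.637 0.168
v 0.158 0.29 -0.111
v -0.566 0.302 0.389
v -3.246 3.574 -0.527
v -3.461 2.853 0.484
v -2.843 4.14 -0.038
v -3.058 3.42 0.974
v -1.562 2.64 -0.834
v -1.777 1.92 0.178
v -1.159 3.207 -0.344
v -1.374 2.486 0.667
v -2.521 -0.086 -0.452
v -2.185 -0.554 -0.085
v -3.455 -0.666 -0.335
v -3.119 -1.134 0.032
v -3.225 -0.51 0.289
v -2.648 -0.151 0.217
v -2.992 -1.069 -0.637
v -2.415 -0.71 -0.709
v -2.476 -1.161 -0.199
v -2.619 -0.816 0.373
v -3.021 -0.404 -0.793
v -3.164 -0.059 -0.221
v -2.271 -0.269 -0.278
v -3.369 -0.951 -0.142
v -3.431 -0.584 0.009
v -3.233 -0.859 0.225
v -2.543 -0.032 -0.101
v -2.345 -0.307 0.115
v -2.957 -0.282 0.334
v -3.295 -0.913 -0.535
v -3.097 -1.188 -0.319
v -2.407 -0.361 -0.645
v -2.209 -0.636 -0.429
v -2.683 -0.938 -0.754
v -2.244 -0.901 -0.13
v -2.793 -1.242 -0.061
v -2.719 -1.204 -0.454
v -2.38 -0.993 -0.497
v -2.329 -0.698 0.206
v -2.878 -1.039 0.275
v -2.94 -0.672 0.426
v -2.601 -0.461 0.384
v -2.5 -1.055 0.139
v -2.762 -0.181 -0.695
v -3.311 -0.522 -0.626
v -3.039 -0.759 -0.804
v -2.7 -0.548 -0.846
v -2.847 0.022 -0.359
v -3.396 -0.319 -0.29
v -3.26 -0.227 0.077
v -2.921 -0.016 0.034
v -3.14 -0.165 -0.559
f 2 4 1
f 5 2 1
f 1 4 3
f 3 5 1
f 2 8 4
f 6 2 5
f 6 8 2
f 4 8 3
f 7 5 3
f 3 8 7
f 7 6 5
f 8 6 7
f 10 12 9
f 13 10 9
f 9 12 11
f 11 13 9
f 10 16 12
f 14 10 13
f 14 16 10
f 12 16 11
f 15 13 11
f 11 16 15
f 15 14 13
f 16 14 15
f 17 54 33
f 54 28 57
f 33 57 22
f 54 57 33
f 17 33 29
f 33 22 34
f 29 34 18
f 33 34 29
f 17 29 38
f 29 18 39
f 38 39 24
f 29 39 38
f 17 38 50
f 38 24 53
f 50 53 27
f 38 53 50
f 17 50 54
f 50 27 58
f 54 58 28
f 50 58 54
f 18 34 45
f 34 22 48
f 45 48 26
f 34 48 45
f 22 57 35
f 57 28 56
f 35 56 21
f 57 56 35
f 28 58 55
f 58 27 51
f 55 51 19
f 58 51 55
f 27 53 52
f 53 24 40
f 52 40 23
f 53 40 52
f 24 39 44
f 39 18 41
f 44 41 25
f 39 41 44
f 20 46 32
f 46 26 47
f 32 47 21
f 46 47 32
f 20 32 30
f 32 21 31
f 30 31 19
f 32 31 30
f 20 30 37
f 30 19 36
f 37 36 23
f 30 36 37
f 20 37 42
f 37 23 43
f 42 43 25
f 37 43 42
f 20 42 46
f 42 25 49
f 46 49 26
f 42 49 46
f 21 47 35
f 47 26 48
f 35 48 22
f 47 48 35
f 19 31 55
f 31 21 56
f 55 56 28
f 31 56 55
f 23 36 52
f 36 19 51
f 52 51 27
f 36 51 52
f 25 43 44
f 43 23 40
f 44 40 24
f 43 40 44
f 26 49 45
f 49 25 41
f 45 41 18
f 49 41 45



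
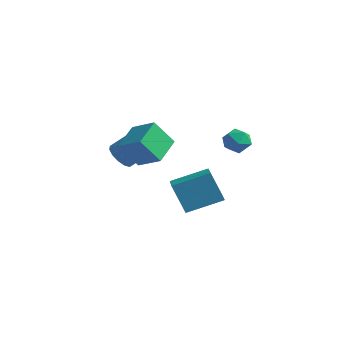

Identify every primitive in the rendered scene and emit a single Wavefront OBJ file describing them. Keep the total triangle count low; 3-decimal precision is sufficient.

v 3.273 1.855 1.447
v 3.921 1.736 1.097
v 3.499 0.924 2.183
v 4.147 0.805 1.833
v 4.057 1.415 2.254
v 3.917 1.99 1.799
v 3.503 0.67 1.481
v 3.363 1.245 1.026
v 4.063 1.003 1.118
v 4.406 1.464 1.596
v 3.014 1.196 1.684
v 3.357 1.657 2.162
v 2.371 -4.002 2.035
v 1.722 -4.56 3.218
v 2.077 -2.644 2.514
v 1.428 -3.201 3.697
v 3.532 -3.979 2.683
v 2.883 -4.536 3.866
v 3.238 -2.62 3.162
v 2.589 -3.178 4.345
v 0.803 -3.244 1.73
v 1.369 -3.333 1.294
v 2.084 -2.805 2.115
v 1.517 -2.716 2.55
v 1.209 -2.973 1.201
v 1.923 -2.444 2.022
v 0.92 -2.698 1.276
v 1.634 -2.169 2.096
v 0.593 -2.597 1.495
v 1.308 -2.068 2.315
v 0.334 -2.701 1.788
v 1.048 -2.172 2.609
v 0.223 -2.978 2.063
v 0.937 -2.449 2.884
v 0.296 -3.34 2.232
v 1.011 -2.811 3.053
v 0.53 -3.671 2.242
v 1.245 -3.142 3.062
v 0.851 -3.867 2.089
v 1.566 -3.338 2.909
v 1.156 -3.865 1.822
v 1.871 -3.336 2.642
v 1.349 -3.666 1.525
v 2.064 -3.137 2.346
v 1.536 0.331 -2.972
v 0.797 0.262 -1.465
v 2.734 1.627 -2.326
v 1.995 1.559 -0.818
v 2.245 -0.479 -2.662
v 1.506 -0.547 -1.154
v 3.443 0.818 -2.015
v 2.704 0.749 -0.508
f 1 12 6
f 1 6 2
f 1 2 8
f 1 8 11
f 1 11 12
f 2 6 10
f 6 12 5
f 12 11 3
f 11 8 7
f 8 2 9
f 4 10 5
f 4 5 3
f 4 3 7
f 4 7 9
f 4 9 10
f 5 10 6
f 3 5 12
f 7 3 11
f 9 7 8
f 10 9 2
f 14 16 13
f 17 14 13
f 13 16 15
f 15 17 13
f 14 20 16
f 18 14 17
f 18 20 14
f 16 20 15
f 19 17 15
f 15 20 19
f 19 18 17
f 20 18 19
f 22 21 25
f 22 25 23
f 23 25 26
f 23 26 24
f 25 21 27
f 25 27 26
f 26 27 28
f 26 28 24
f 27 21 29
f 27 29 28
f 28 29 30
f 28 30 24
f 29 21 31
f 29 31 30
f 30 31 32
f 30 32 24
f 31 21 33
f 31 33 32
f 32 33 34
f 32 34 24
f 33 21 35
f 33 35 34
f 34 35 36
f 34 36 24
f 35 21 37
f 35 37 36
f 36 37 38
f 36 38 24
f 37 21 39
f 37 39 38
f 38 39 40
f 38 40 24
f 39 21 41
f 39 41 40
f 40 41 42
f 40 42 24
f 41 21 43
f 41 43 42
f 42 43 44
f 42 44 24
f 43 21 22
f 43 22 44
f 44 22 23
f 44 23 24
f 46 48 45
f 49 46 45
f 45 48 47
f 47 49 45
f 46 52 48
f 50 46 49
f 50 52 46
f 48 52 47
f 51 49 47
f 47 52 51
f 51 50 49
f 52 50 51



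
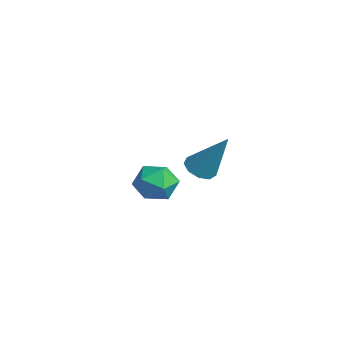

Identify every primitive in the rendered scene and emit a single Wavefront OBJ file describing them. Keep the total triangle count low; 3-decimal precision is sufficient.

v 2.335 1.821 -0.44
v 2.643 2.345 -0.805
v 3.225 2.579 1.4
v 2.204 2.486 -0.651
v 1.827 2.315 -0.398
v 1.687 1.913 -0.164
v 1.85 1.467 -0.059
v 2.24 1.187 -0.133
v 2.674 1.204 -0.35
v 2.95 1.509 -0.609
v 2.937 1.96 -0.789
v -1.931 2.637 -3.533
v -1.39 1.747 -3.533
v -3.35 1.773 -3.807
v -2.809 0.883 -3.807
v -2.925 1.422 -2.923
v -2.048 1.956 -2.755
v -2.692 1.564 -4.585
v -1.815 2.098 -4.417
v -1.86 1.085 -4.184
v -2.004 0.997 -3.156
v -2.736 2.523 -4.184
v -2.88 2.435 -3.156
f 2 1 4
f 2 4 3
f 4 1 5
f 4 5 3
f 5 1 6
f 5 6 3
f 6 1 7
f 6 7 3
f 7 1 8
f 7 8 3
f 8 1 9
f 8 9 3
f 9 1 10
f 9 10 3
f 10 1 11
f 10 11 3
f 11 1 2
f 11 2 3
f 12 23 17
f 12 17 13
f 12 13 19
f 12 19 22
f 12 22 23
f 13 17 21
f 17 23 16
f 23 22 14
f 22 19 18
f 19 13 20
f 15 21 16
f 15 16 14
f 15 14 18
f 15 18 20
f 15 20 21
f 16 21 17
f 14 16 23
f 18 14 22
f 20 18 19
f 21 20 13



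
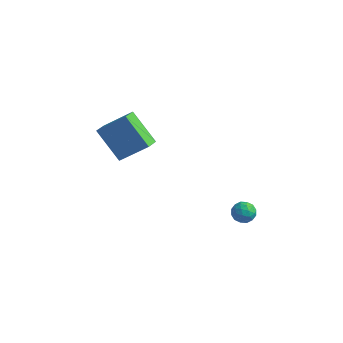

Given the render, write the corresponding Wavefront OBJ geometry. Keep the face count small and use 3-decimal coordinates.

v -3.558 -4.206 1.31
v -5.043 -3.929 2.769
v -3.658 -3.401 1.056
v -5.142 -3.124 2.515
v -2.198 -3.636 2.585
v -3.682 -3.359 4.044
v -2.297 -2.831 2.331
v -3.782 -2.554 3.79
v 1.936 -2.083 -1.501
v 2.337 -1.883 -1.013
v 2.563 -2.937 -1.667
v 2.964 -2.737 -1.179
v 2.355 -2.955 -1.038
v 1.967 -2.427 -0.935
v 2.933 -2.393 -1.745
v 2.545 -1.865 -1.642
v 2.953 -2.075 -1.164
v 2.596 -2.422 -0.727
v 2.304 -2.398 -1.953
v 1.947 -2.745 -1.516
v 2.082 -1.908 -1.242
v 2.818 -2.912 -1.438
v 2.46 -3.04 -1.355
v 2.696 -2.922 -1.068
v 1.864 -2.228 -1.197
v 2.1 -2.111 -0.91
v 2.11 -2.74 -0.925
v 2.8 -2.709 -1.77
v 3.036 -2.592 -1.483
v 2.204 -1.898 -1.612
v 2.44 -1.78 -1.325
v 2.79 -2.08 -1.755
v 2.68 -1.903 -1.044
v 3.048 -2.405 -1.142
v 3.03 -2.203 -1.474
v 2.802 -1.893 -1.414
v 2.47 -2.107 -0.788
v 2.838 -2.609 -0.885
v 2.48 -2.737 -0.802
v 2.252 -2.427 -0.742
v 2.832 -2.22 -0.876
v 2.062 -2.211 -1.795
v 2.43 -2.713 -1.892
v 2.648 -2.393 -1.938
v 2.42 -2.083 -1.878
v 1.852 -2.415 -1.538
v 2.22 -2.917 -1.636
v 2.098 -2.927 -1.266
v 1.87 -2.617 -1.206
v 2.068 -2.6 -1.804
f 2 4 1
f 5 2 1
f 1 4 3
f 3 5 1
f 2 8 4
f 6 2 5
f 6 8 2
f 4 8 3
f 7 5 3
f 3 8 7
f 7 6 5
f 8 6 7
f 9 46 25
f 46 20 49
f 25 49 14
f 46 49 25
f 9 25 21
f 25 14 26
f 21 26 10
f 25 26 21
f 9 21 30
f 21 10 31
f 30 31 16
f 21 31 30
f 9 30 42
f 30 16 45
f 42 45 19
f 30 45 42
f 9 42 46
f 42 19 50
f 46 50 20
f 42 50 46
f 10 26 37
f 26 14 40
f 37 40 18
f 26 40 37
f 14 49 27
f 49 20 48
f 27 48 13
f 49 48 27
f 20 50 47
f 50 19 43
f 47 43 11
f 50 43 47
f 19 45 44
f 45 16 32
f 44 32 15
f 45 32 44
f 16 31 36
f 31 10 33
f 36 33 17
f 31 33 36
f 12 38 24
f 38 18 39
f 24 39 13
f 38 39 24
f 12 24 22
f 24 13 23
f 22 23 11
f 24 23 22
f 12 22 29
f 22 11 28
f 29 28 15
f 22 28 29
f 12 29 34
f 29 15 35
f 34 35 17
f 29 35 34
f 12 34 38
f 34 17 41
f 38 41 18
f 34 41 38
f 13 39 27
f 39 18 40
f 27 40 14
f 39 40 27
f 11 23 47
f 23 13 48
f 47 48 20
f 23 48 47
f 15 28 44
f 28 11 43
f 44 43 19
f 28 43 44
f 17 35 36
f 35 15 32
f 36 32 16
f 35 32 36
f 18 41 37
f 41 17 33
f 37 33 10
f 41 33 37



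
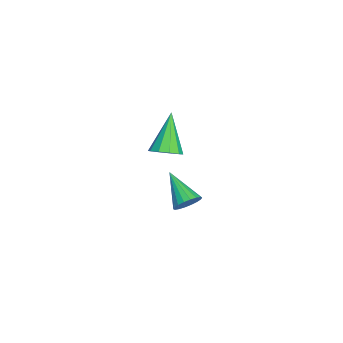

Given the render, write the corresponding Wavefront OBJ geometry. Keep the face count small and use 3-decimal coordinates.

v 0.016 -0.502 -4.353
v 0.451 -0.84 -4.069
v -1.156 -1.298 -3.507
v 0.424 -0.622 -3.902
v 0.315 -0.381 -3.824
v 0.148 -0.163 -3.851
v -0.046 -0.012 -3.977
v -0.227 0.041 -4.178
v -0.36 -0.013 -4.414
v -0.419 -0.164 -4.637
v -0.392 -0.381 -4.804
v -0.284 -0.623 -4.882
v -0.116 -0.841 -4.855
v 0.077 -0.991 -4.729
v 0.259 -1.045 -4.528
v 0.392 -0.991 -4.292
v 1.623 -1.235 0.177
v 2.068 -1.457 0.611
v 0.397 -1.105 1.503
v 2.097 -1.05 0.598
v 1.945 -0.714 0.424
v 1.669 -0.577 0.156
v 1.376 -0.691 -0.104
v 1.178 -1.013 -0.256
v 1.149 -1.42 -0.243
v 1.301 -1.756 -0.069
v 1.577 -1.893 0.199
v 1.87 -1.779 0.459
f 2 1 4
f 2 4 3
f 4 1 5
f 4 5 3
f 5 1 6
f 5 6 3
f 6 1 7
f 6 7 3
f 7 1 8
f 7 8 3
f 8 1 9
f 8 9 3
f 9 1 10
f 9 10 3
f 10 1 11
f 10 11 3
f 11 1 12
f 11 12 3
f 12 1 13
f 12 13 3
f 13 1 14
f 13 14 3
f 14 1 15
f 14 15 3
f 15 1 16
f 15 16 3
f 16 1 2
f 16 2 3
f 18 17 20
f 18 20 19
f 20 17 21
f 20 21 19
f 21 17 22
f 21 22 19
f 22 17 23
f 22 23 19
f 23 17 24
f 23 24 19
f 24 17 25
f 24 25 19
f 25 17 26
f 25 26 19
f 26 17 27
f 26 27 19
f 27 17 28
f 27 28 19
f 28 17 18
f 28 18 19



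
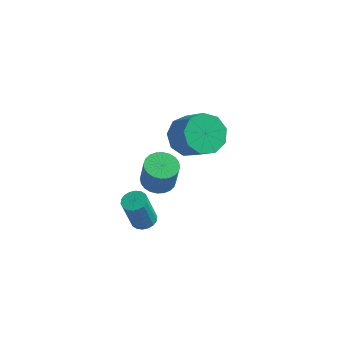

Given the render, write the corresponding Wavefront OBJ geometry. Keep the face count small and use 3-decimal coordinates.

v -1.029 -0.902 2.227
v -0.544 -1.086 2.269
v -0.787 -1.402 3.694
v -1.271 -1.218 3.653
v -0.519 -0.862 2.323
v -0.762 -1.179 3.748
v -0.595 -0.646 2.358
v -0.837 -0.963 3.783
v -0.757 -0.481 2.367
v -0.999 -0.798 3.792
v -0.972 -0.399 2.349
v -1.215 -0.716 3.774
v -1.199 -0.417 2.306
v -1.442 -0.733 3.731
v -1.392 -0.531 2.248
v -1.635 -0.847 3.673
v -1.513 -0.718 2.186
v -1.756 -1.034 3.611
v -1.538 -0.941 2.132
v -1.781 -1.258 3.557
v -1.463 -1.157 2.097
v -1.705 -1.474 3.522
v -1.301 -1.322 2.088
v -1.543 -1.639 3.513
v -1.085 -1.404 2.106
v -1.328 -1.721 3.531
v -0.858 -1.387 2.149
v -1.101 -1.703 3.574
v -0.665 -1.273 2.207
v -0.908 -1.589 3.632
v -1.129 0.615 3.242
v -0.497 0.878 3.156
v -0.259 0.708 4.371
v -0.891 0.445 4.458
v -0.638 1.099 3.214
v -0.401 0.929 4.43
v -0.854 1.247 3.277
v -0.617 1.077 4.493
v -1.112 1.299 3.335
v -0.875 1.128 4.55
v -1.372 1.246 3.378
v -1.135 1.076 4.594
v -1.596 1.098 3.401
v -1.358 0.927 4.617
v -1.748 0.876 3.4
v -1.511 0.705 4.615
v -1.806 0.614 3.374
v -1.568 0.444 4.59
v -1.761 0.352 3.329
v -1.523 0.182 4.544
v -1.619 0.131 3.27
v -1.382 -0.039 4.486
v -1.403 -0.017 3.207
v -1.166 -0.187 4.423
v -1.145 -0.068 3.15
v -0.908 -0.239 4.365
v -0.885 -0.016 3.106
v -0.648 -0.186 4.322
v -0.662 0.133 3.083
v -0.424 -0.038 4.299
v -0.509 0.355 3.085
v -0.272 0.184 4.3
v -0.452 0.616 3.11
v -0.214 0.446 4.326
v -1.27 3.828 3.042
v -0.536 4.098 2.502
v 0.423 3.563 3.539
v -0.31 3.292 4.078
v -0.704 4.579 2.906
v 0.255 4.043 3.942
v -1.137 4.708 3.373
v -0.177 4.173 4.41
v -1.631 4.425 3.686
v -0.672 3.89 4.722
v -1.957 3.863 3.697
v -0.998 3.328 4.733
v -1.961 3.284 3.401
v -1.002 2.749 4.437
v -1.641 2.96 2.938
v -0.682 2.424 3.974
v -1.148 3.041 2.523
v -0.189 2.506 3.559
v -0.711 3.491 2.351
v 0.248 2.956 3.387
f 2 1 5
f 2 5 3
f 3 5 6
f 3 6 4
f 5 1 7
f 5 7 6
f 6 7 8
f 6 8 4
f 7 1 9
f 7 9 8
f 8 9 10
f 8 10 4
f 9 1 11
f 9 11 10
f 10 11 12
f 10 12 4
f 11 1 13
f 11 13 12
f 12 13 14
f 12 14 4
f 13 1 15
f 13 15 14
f 14 15 16
f 14 16 4
f 15 1 17
f 15 17 16
f 16 17 18
f 16 18 4
f 17 1 19
f 17 19 18
f 18 19 20
f 18 20 4
f 19 1 21
f 19 21 20
f 20 21 22
f 20 22 4
f 21 1 23
f 21 23 22
f 22 23 24
f 22 24 4
f 23 1 25
f 23 25 24
f 24 25 26
f 24 26 4
f 25 1 27
f 25 27 26
f 26 27 28
f 26 28 4
f 27 1 29
f 27 29 28
f 28 29 30
f 28 30 4
f 29 1 2
f 29 2 30
f 30 2 3
f 30 3 4
f 32 31 35
f 32 35 33
f 33 35 36
f 33 36 34
f 35 31 37
f 35 37 36
f 36 37 38
f 36 38 34
f 37 31 39
f 37 39 38
f 38 39 40
f 38 40 34
f 39 31 41
f 39 41 40
f 40 41 42
f 40 42 34
f 41 31 43
f 41 43 42
f 42 43 44
f 42 44 34
f 43 31 45
f 43 45 44
f 44 45 46
f 44 46 34
f 45 31 47
f 45 47 46
f 46 47 48
f 46 48 34
f 47 31 49
f 47 49 48
f 48 49 50
f 48 50 34
f 49 31 51
f 49 51 50
f 50 51 52
f 50 52 34
f 51 31 53
f 51 53 52
f 52 53 54
f 52 54 34
f 53 31 55
f 53 55 54
f 54 55 56
f 54 56 34
f 55 31 57
f 55 57 56
f 56 57 58
f 56 58 34
f 57 31 59
f 57 59 58
f 58 59 60
f 58 60 34
f 59 31 61
f 59 61 60
f 60 61 62
f 60 62 34
f 61 31 63
f 61 63 62
f 62 63 64
f 62 64 34
f 63 31 32
f 63 32 64
f 64 32 33
f 64 33 34
f 66 65 69
f 66 69 67
f 67 69 70
f 67 70 68
f 69 65 71
f 69 71 70
f 70 71 72
f 70 72 68
f 71 65 73
f 71 73 72
f 72 73 74
f 72 74 68
f 73 65 75
f 73 75 74
f 74 75 76
f 74 76 68
f 75 65 77
f 75 77 76
f 76 77 78
f 76 78 68
f 77 65 79
f 77 79 78
f 78 79 80
f 78 80 68
f 79 65 81
f 79 81 80
f 80 81 82
f 80 82 68
f 81 65 83
f 81 83 82
f 82 83 84
f 82 84 68
f 83 65 66
f 83 66 84
f 84 66 67
f 84 67 68

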